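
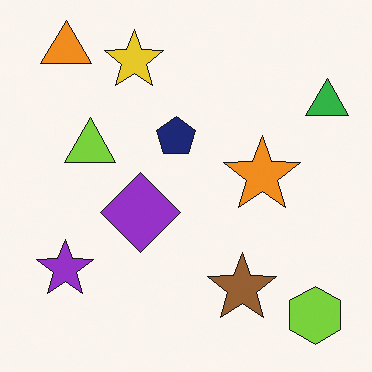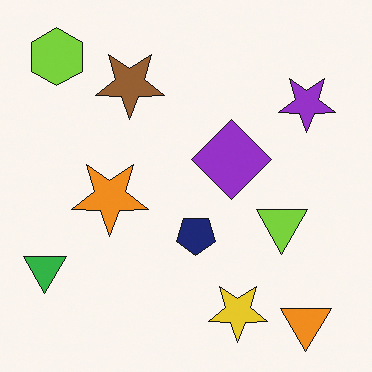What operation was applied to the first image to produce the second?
It was rotated 180°.

The lime hexagon sits in the bottom-right of the first image and the top-left of the second — consistent with a whole-image 180° rotation.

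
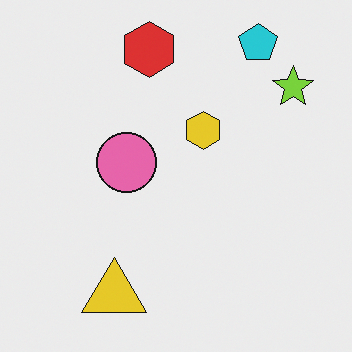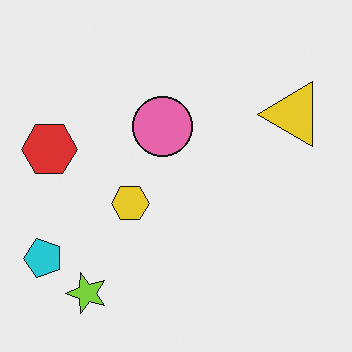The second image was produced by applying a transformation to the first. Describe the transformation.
This is the original image transposed (reflected across the top-left ↔ bottom-right diagonal).

Shapes have swapped their row and column positions — what was in the top-right is now in the bottom-left — a diagonal reflection.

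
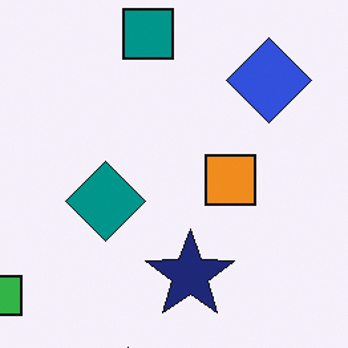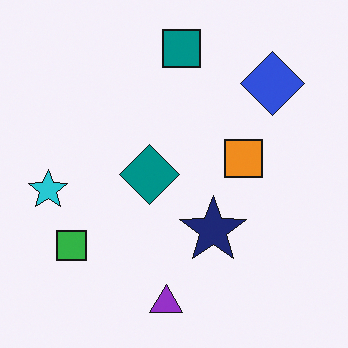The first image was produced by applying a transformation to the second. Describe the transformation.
It was cropped to a modestly smaller region and rescaled.

The visible shapes are larger and the field of view is narrower; shapes near the original edges may be partly or wholly outside the frame — a crop-and-rescale.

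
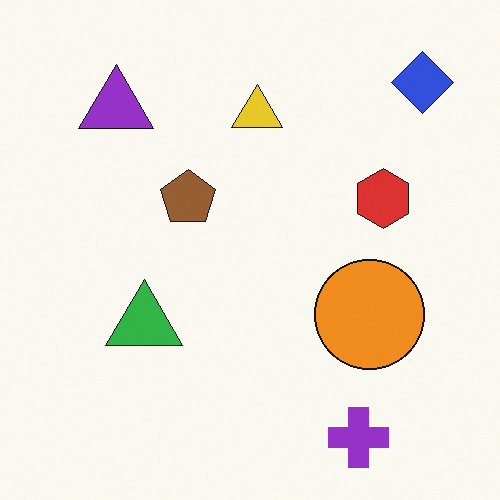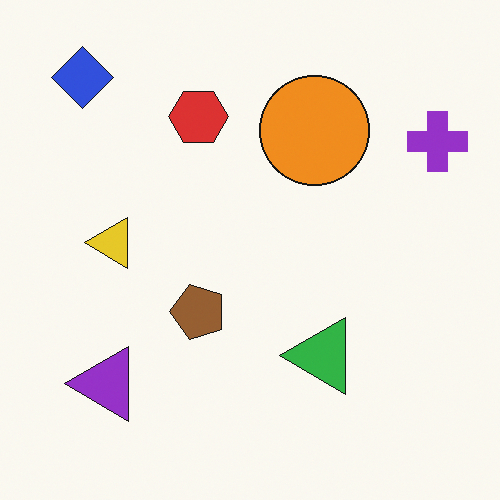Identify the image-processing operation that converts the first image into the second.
The image was rotated 90° counter-clockwise.

The blue diamond sits in the top-right of the first image and the top-left of the second — consistent with a whole-image 90° counter-clockwise rotation.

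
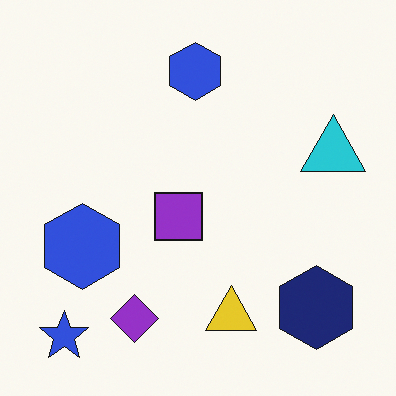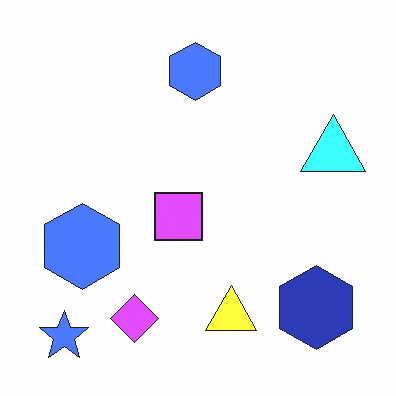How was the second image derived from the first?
The image was noticeably brightened.

Every pixel — background and shapes alike — is uniformly brightened.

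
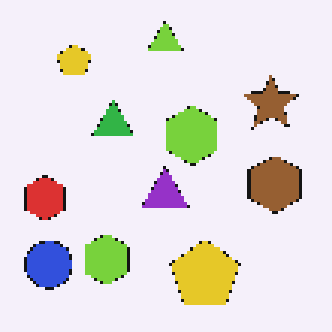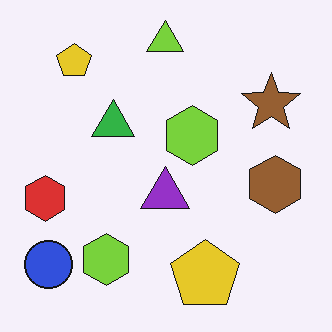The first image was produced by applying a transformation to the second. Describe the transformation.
This is the original image mildly pixelated.

Shapes are reduced to large square blocks; fine edges and outlines are lost — a downscale-then-upscale (mosaic) effect.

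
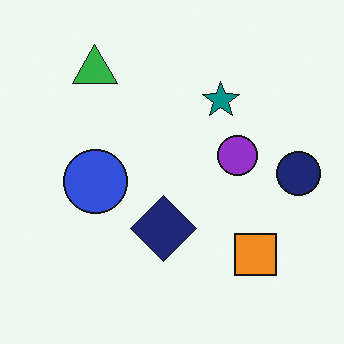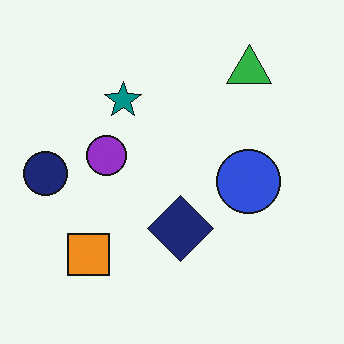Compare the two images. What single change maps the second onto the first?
The image was flipped horizontally (left ↔ right).

The navy circle is in the left of the second image and the right of the first — shapes on opposite sides of the vertical midline have swapped in a mirror flip.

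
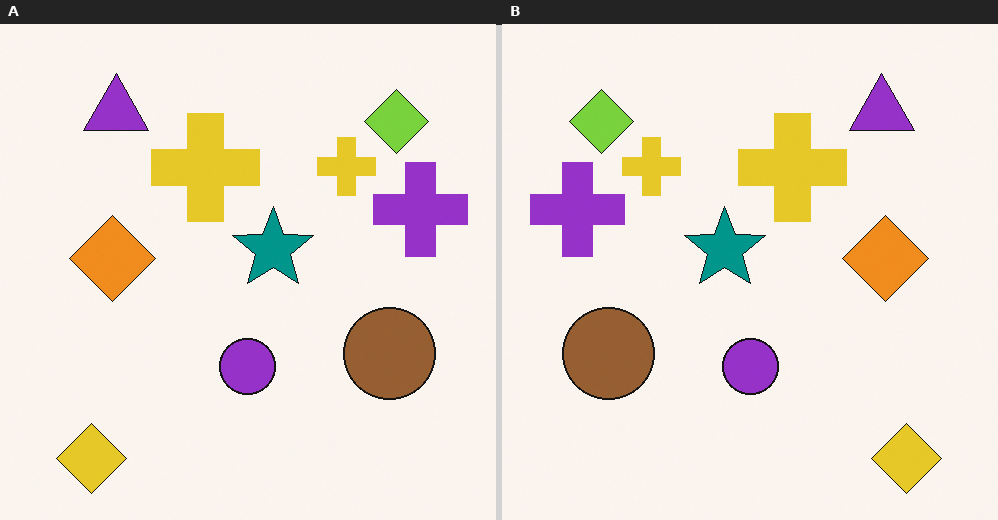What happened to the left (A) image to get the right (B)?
Flipped horizontally (left ↔ right).

The purple cross is in the right of the left (A) image and the left of the right (B) — shapes on opposite sides of the vertical midline have swapped in a mirror flip.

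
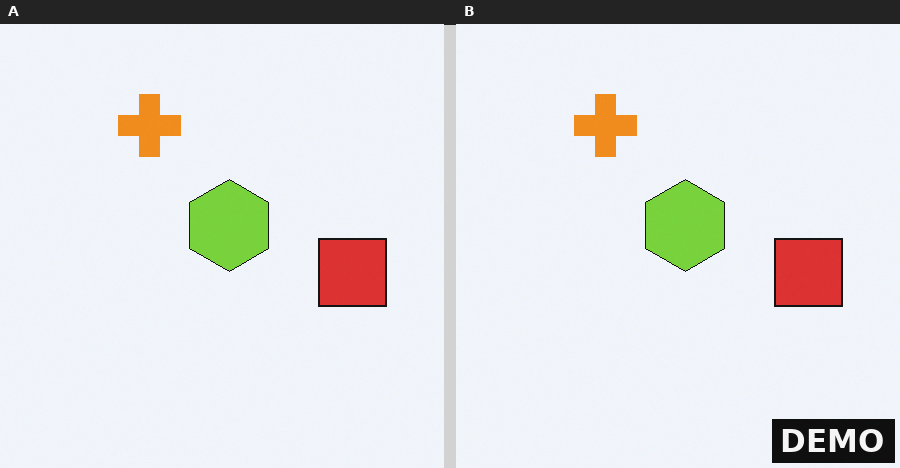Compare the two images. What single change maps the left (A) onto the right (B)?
Watermarked with the text "DEMO" in the lower-right corner.

A dark label reading "DEMO" appears in the lower-right corner.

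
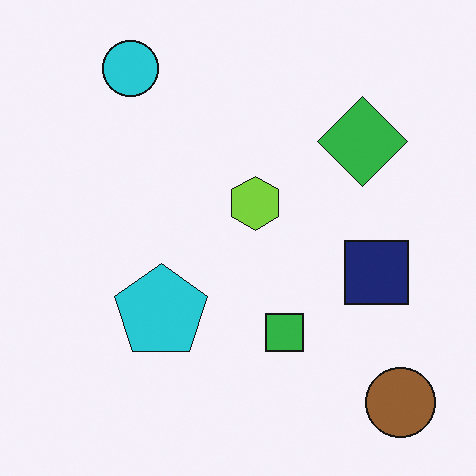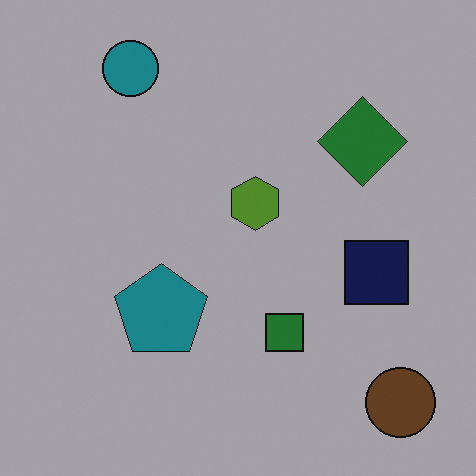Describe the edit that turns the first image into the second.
This is the original image substantially darkened.

Every pixel — background and shapes alike — is uniformly darkened.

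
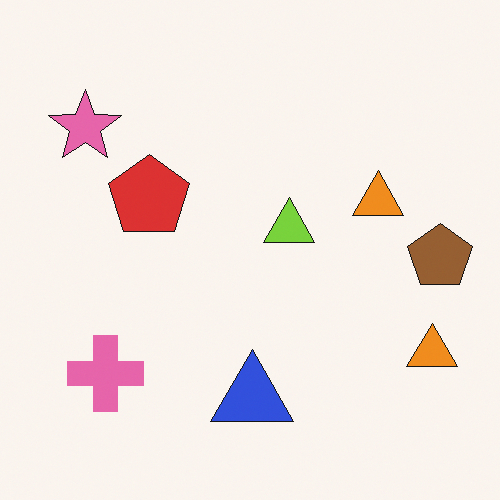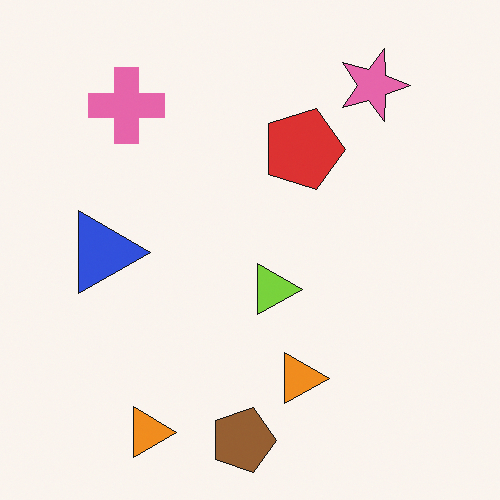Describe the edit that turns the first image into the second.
Rotated 90° clockwise.

The pink star sits in the top-left of the first image and the top-right of the second — consistent with a whole-image 90° clockwise rotation.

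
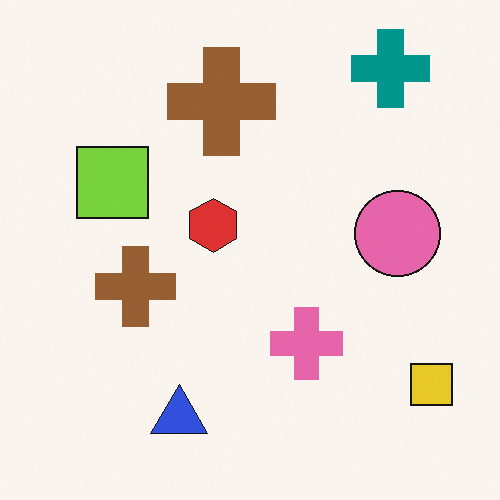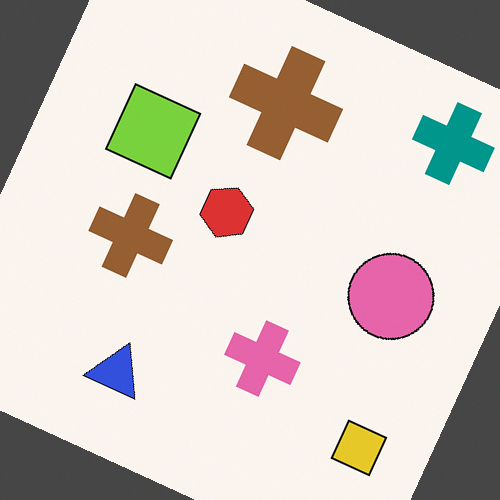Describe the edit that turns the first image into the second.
The transformation is: rotated clockwise by a clearly visible amount.

Every shape is tilted by the same angle and the image corners show triangular fill wedges — a whole-image rotation by a non-right angle.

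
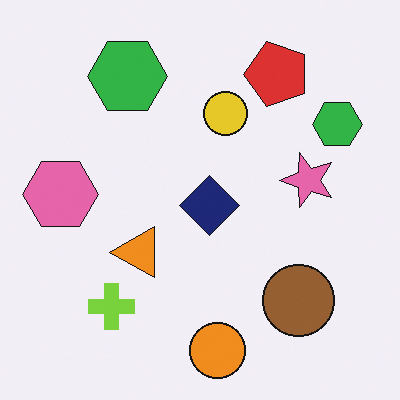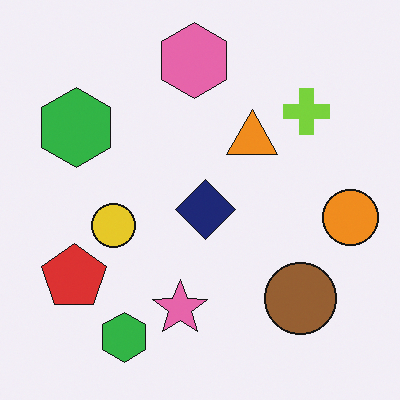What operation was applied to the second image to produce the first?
The first image is the second transposed (reflected across the top-left ↔ bottom-right diagonal).

Shapes have swapped their row and column positions — what was in the top-right is now in the bottom-left — a diagonal reflection.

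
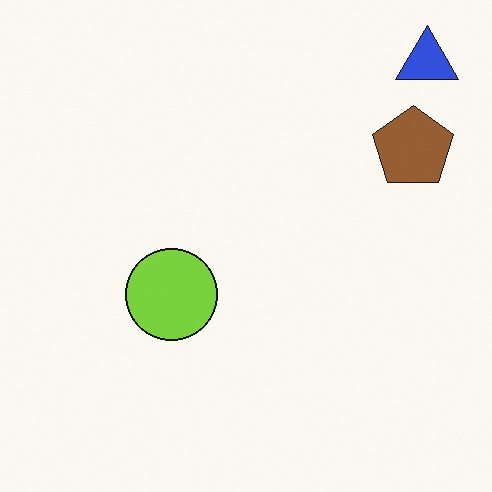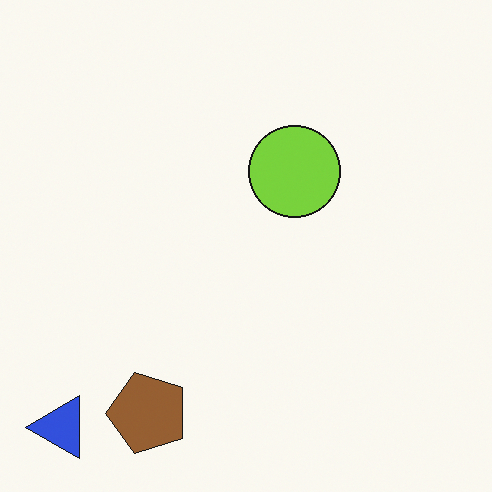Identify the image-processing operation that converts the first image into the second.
The second image is the first transposed (reflected across the top-left ↔ bottom-right diagonal).

Shapes have swapped their row and column positions — what was in the top-right is now in the bottom-left — a diagonal reflection.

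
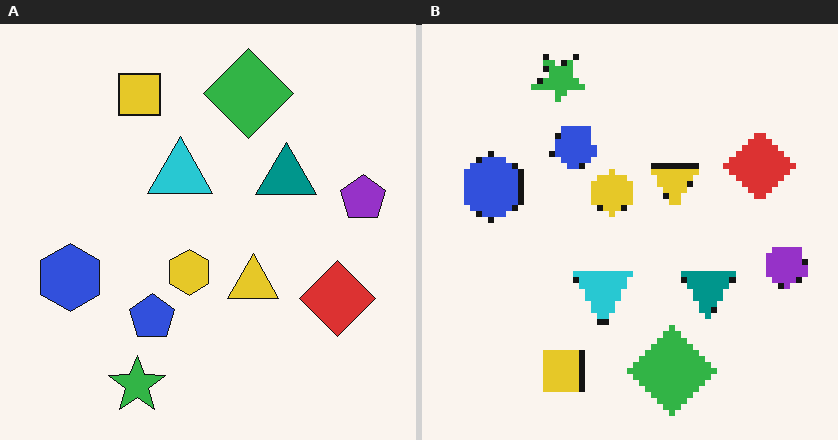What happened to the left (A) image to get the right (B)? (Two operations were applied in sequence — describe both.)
This is the original image flipped vertically (top ↔ bottom), then pixelated into visible square blocks.

The green star is in the bottom-left of the left (A) image and the top-left of the right (B) — shapes on opposite sides of the horizontal midline have swapped in a mirror flip. Shapes are reduced to large square blocks; fine edges and outlines are lost — a downscale-then-upscale (mosaic) effect.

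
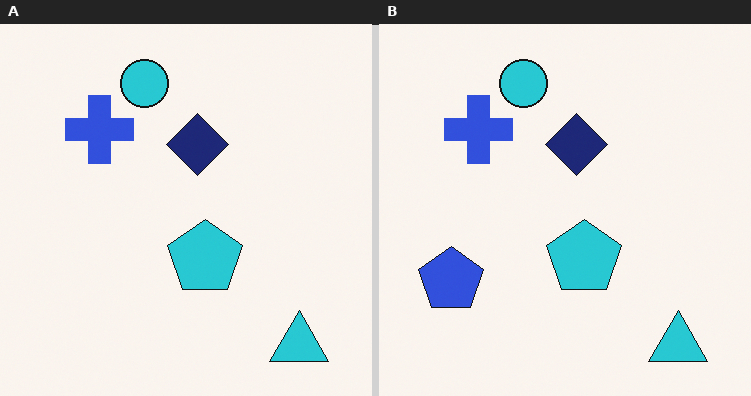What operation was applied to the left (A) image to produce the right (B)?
The transformation is: overlaid with an additional blue pentagon.

A blue pentagon appears in the right (B) image that is absent from the left (A).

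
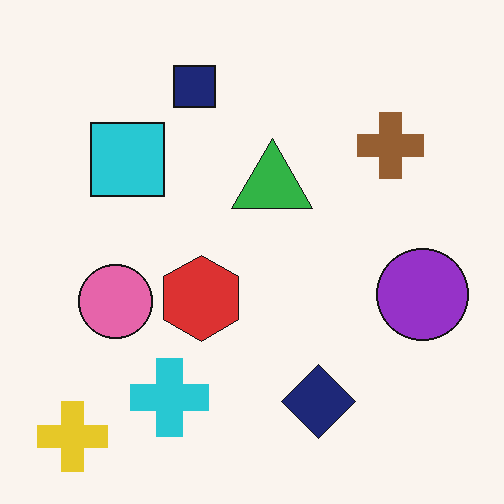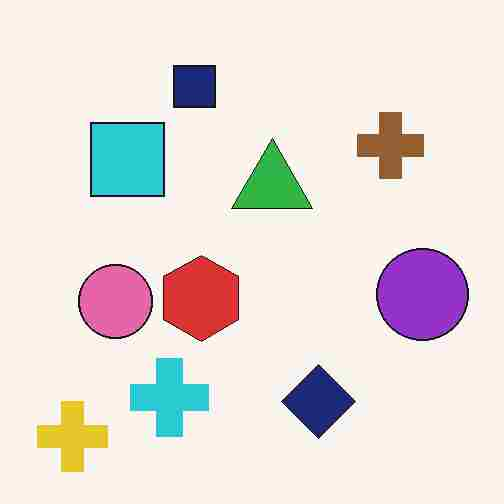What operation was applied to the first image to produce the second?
The second image is the first heavily JPEG-compressed with obvious blocking artifacts.

Blocky 8×8 compression artifacts appear around shape edges and the flat background shows ringing — characteristic JPEG degradation.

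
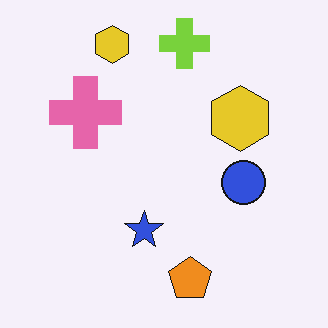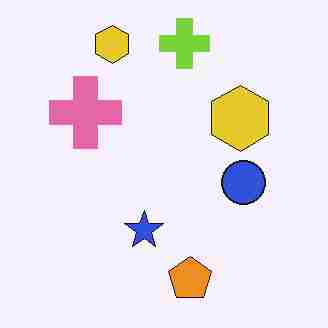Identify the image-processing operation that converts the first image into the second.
The image was degraded with heavy JPEG compression.

Blocky 8×8 compression artifacts appear around shape edges and the flat background shows ringing — characteristic JPEG degradation.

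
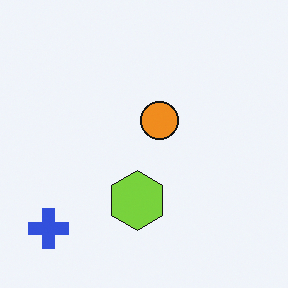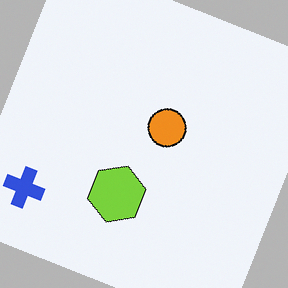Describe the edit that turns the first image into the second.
Rotated clockwise by a clearly visible amount.

Every shape is tilted by the same angle and the image corners show triangular fill wedges — a whole-image rotation by a non-right angle.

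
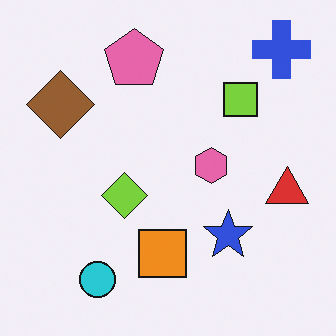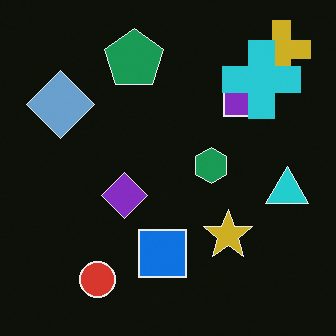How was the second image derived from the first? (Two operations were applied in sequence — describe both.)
The second image is the first color-inverted (negative), then overlaid with an additional cyan cross.

The light background has become dark and every shape's color is its complement — a photographic negative. A cyan cross appears in the second image that is absent from the first.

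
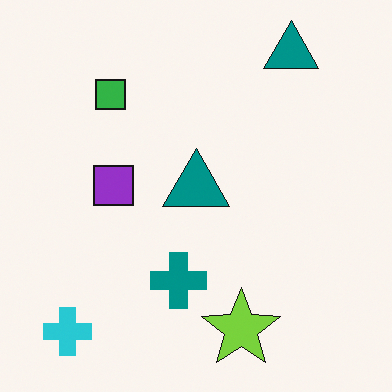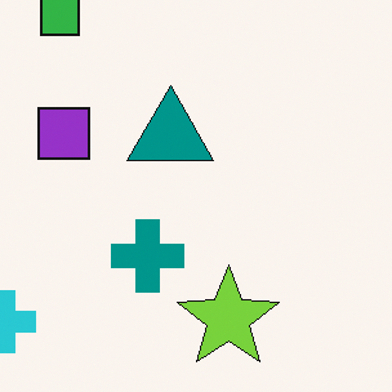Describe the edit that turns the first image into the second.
The second image is the first cropped to a modestly smaller region and rescaled.

The visible shapes are larger and the field of view is narrower; shapes near the original edges may be partly or wholly outside the frame — a crop-and-rescale.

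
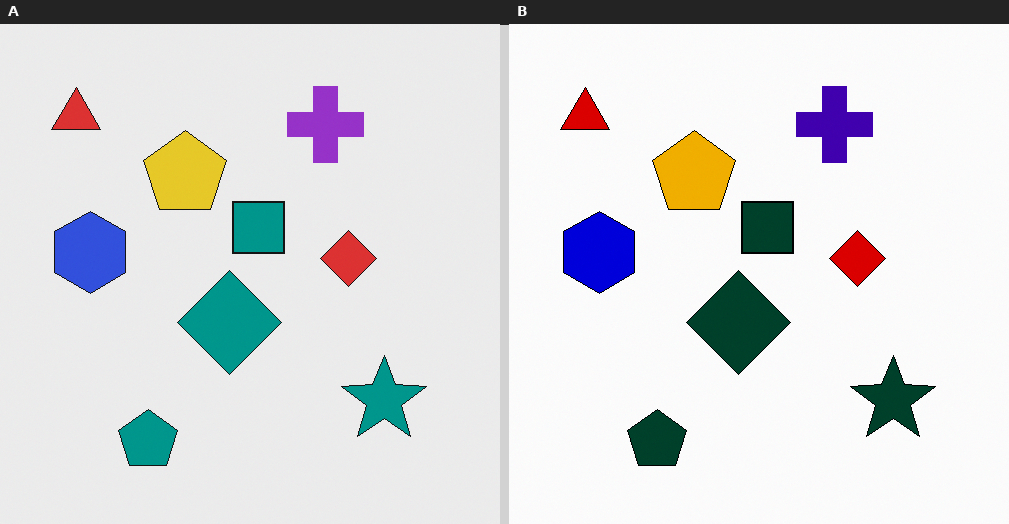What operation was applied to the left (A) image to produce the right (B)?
The right (B) image is the left (A) given much higher contrast.

Tones are pushed away from mid-grey across the whole image — a global contrast change.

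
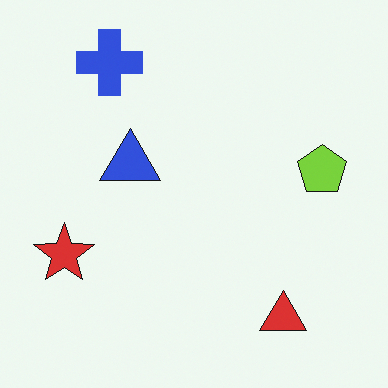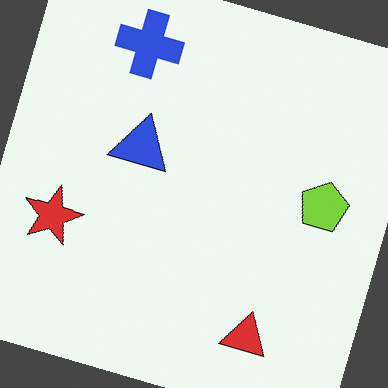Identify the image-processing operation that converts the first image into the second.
The transformation is: rotated clockwise by a moderate amount.

Every shape is tilted by the same angle and the image corners show triangular fill wedges — a whole-image rotation by a non-right angle.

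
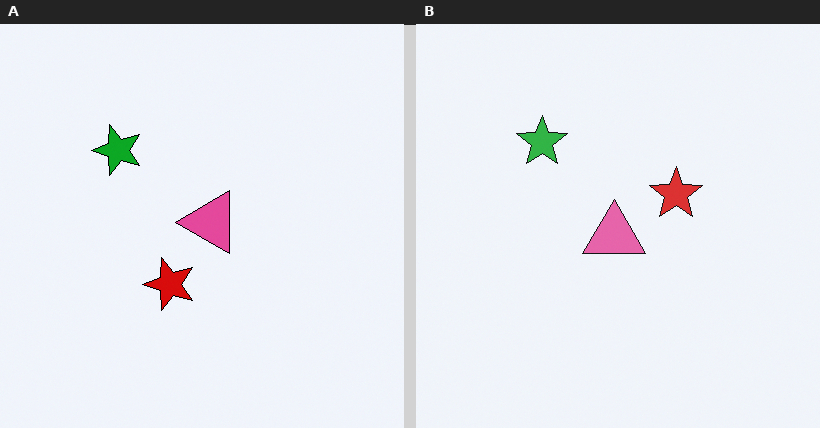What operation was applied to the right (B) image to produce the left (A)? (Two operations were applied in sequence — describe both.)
This is the original image given slightly increased contrast, then transposed (reflected across the top-left ↔ bottom-right diagonal).

Tones are pushed away from mid-grey across the whole image — a global contrast change. Shapes have swapped their row and column positions — what was in the top-right is now in the bottom-left — a diagonal reflection.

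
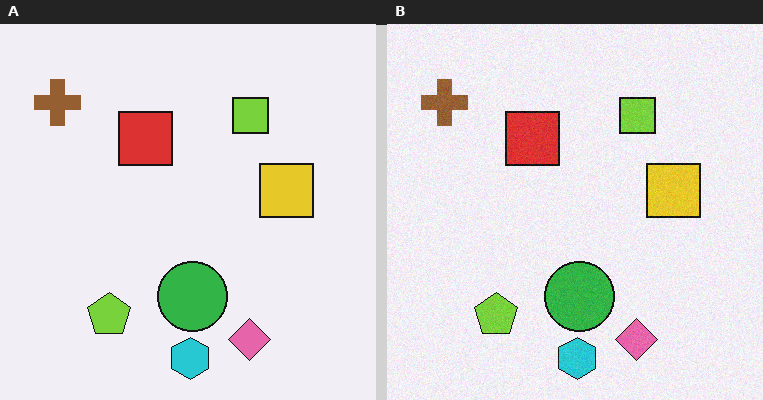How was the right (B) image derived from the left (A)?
The transformation is: degraded with subtle gaussian noise.

Random speckle covers the whole image, including the flat background.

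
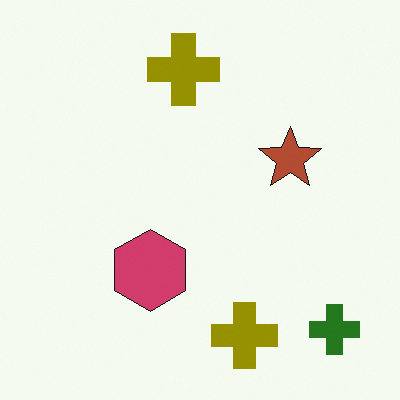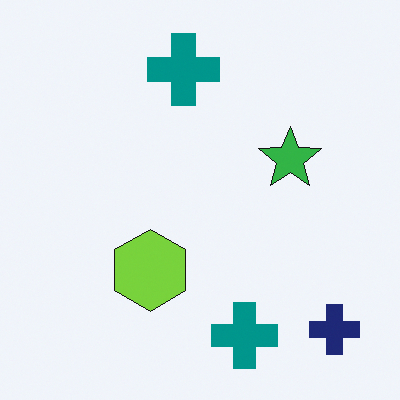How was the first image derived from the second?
The transformation is: hue-shifted through roughly half the color wheel.

Every shape's color has rotated by the same amount around the hue wheel — a uniform hue shift.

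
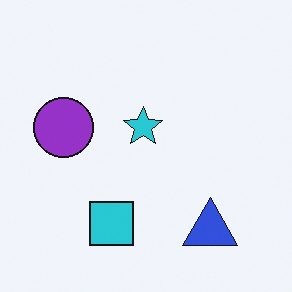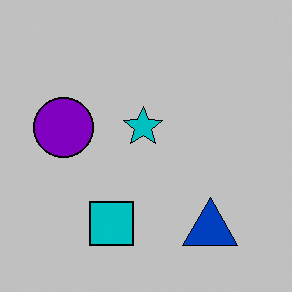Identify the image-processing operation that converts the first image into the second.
This is the original image heavily posterized to just a handful of flat colors.

Each flat color has snapped to a coarser quantized level — most visibly, the near-white background has dropped to a flat grey.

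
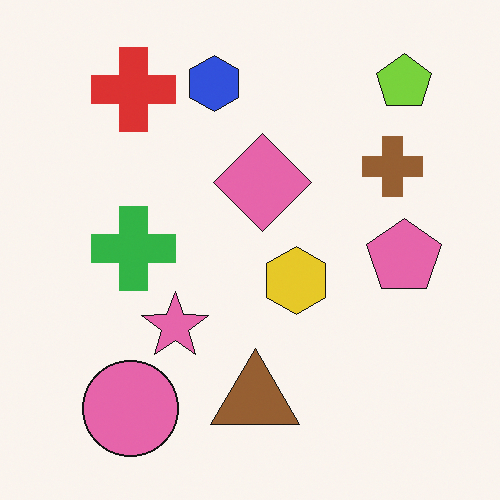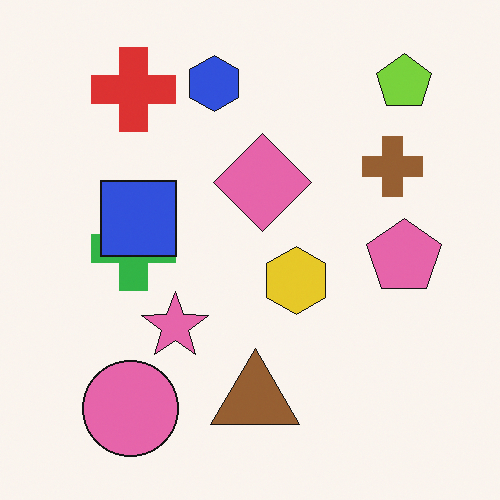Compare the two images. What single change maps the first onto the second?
It was overlaid with an additional blue square.

A blue square appears in the second image that is absent from the first.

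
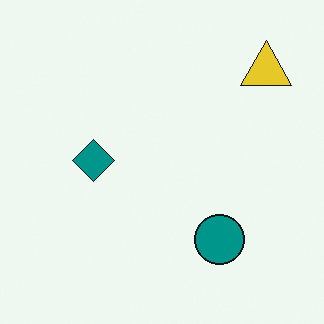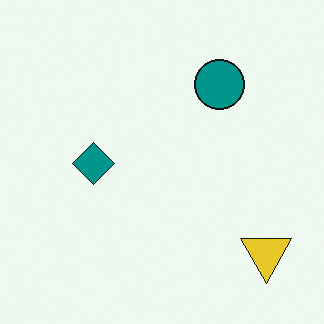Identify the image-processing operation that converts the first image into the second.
Flipped vertically (top ↔ bottom).

The yellow triangle is in the top-right of the first image and the bottom-right of the second — shapes on opposite sides of the horizontal midline have swapped in a mirror flip.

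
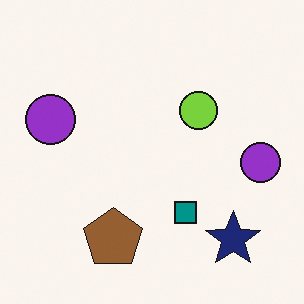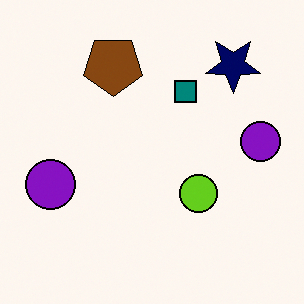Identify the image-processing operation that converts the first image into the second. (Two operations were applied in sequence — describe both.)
The second image is the first flipped vertically (top ↔ bottom), then given slightly increased contrast.

The navy star is in the bottom-right of the first image and the top-right of the second — shapes on opposite sides of the horizontal midline have swapped in a mirror flip. Tones are pushed away from mid-grey across the whole image — a global contrast change.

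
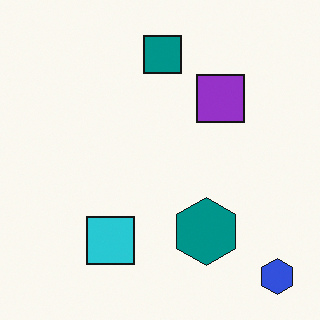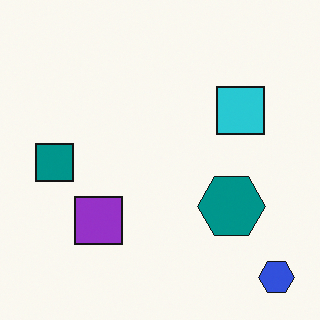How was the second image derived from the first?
The image was transposed (reflected across the top-left ↔ bottom-right diagonal).

Shapes have swapped their row and column positions — what was in the top-right is now in the bottom-left — a diagonal reflection.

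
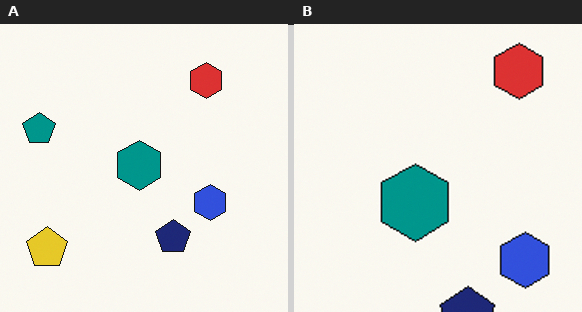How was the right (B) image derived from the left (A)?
It was cropped to a modestly smaller region and rescaled.

The visible shapes are larger and the field of view is narrower; shapes near the original edges may be partly or wholly outside the frame — a crop-and-rescale.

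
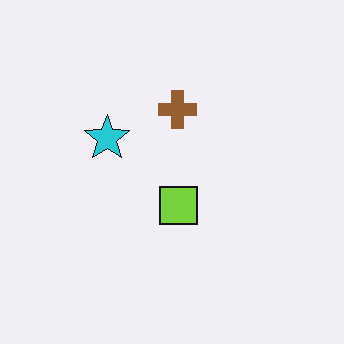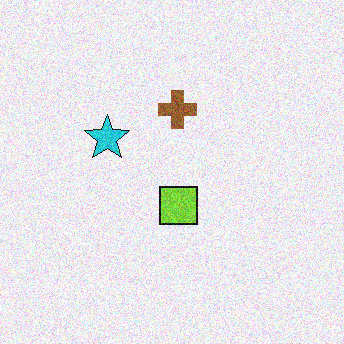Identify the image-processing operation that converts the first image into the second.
Degraded with visible gaussian noise.

Random speckle covers the whole image, including the flat background.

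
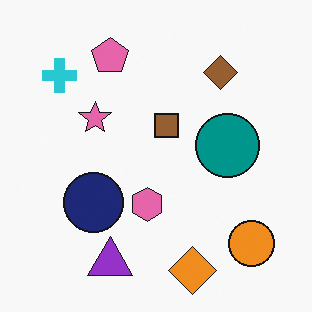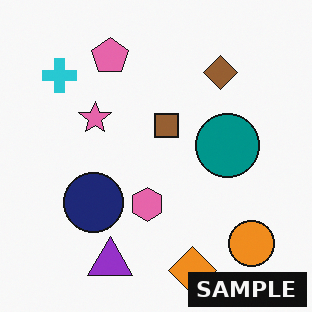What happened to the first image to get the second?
It was watermarked with the text "SAMPLE" in the lower-right corner.

A dark label reading "SAMPLE" appears in the lower-right corner.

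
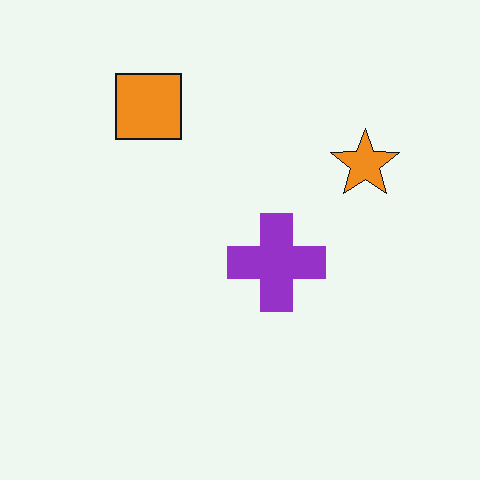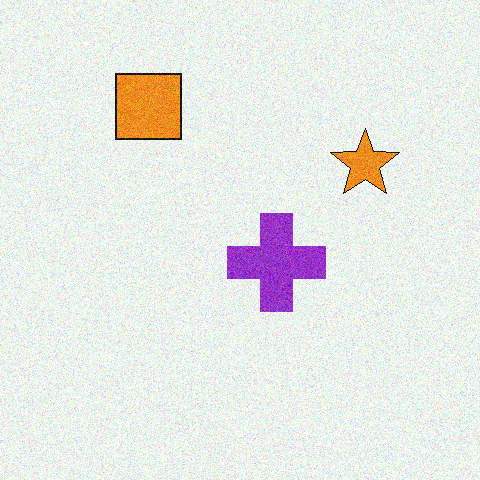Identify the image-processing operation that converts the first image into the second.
It was degraded with moderate additive noise.

Random speckle covers the whole image, including the flat background.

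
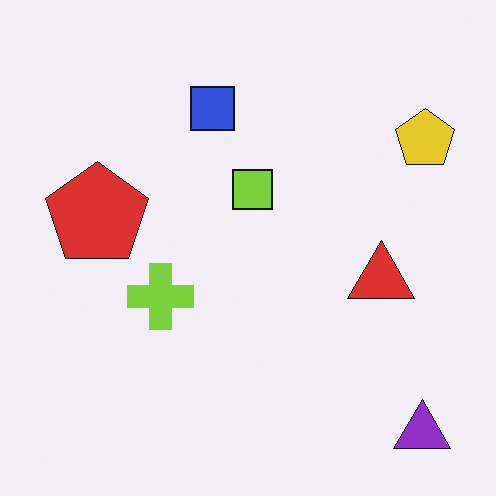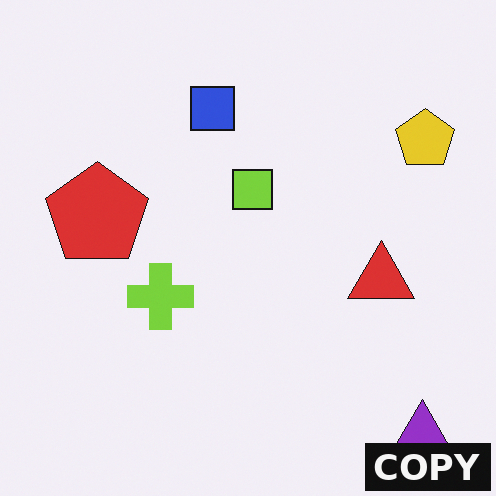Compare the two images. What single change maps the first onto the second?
The image was watermarked with the text "COPY" in the lower-right corner.

A dark label reading "COPY" appears in the lower-right corner.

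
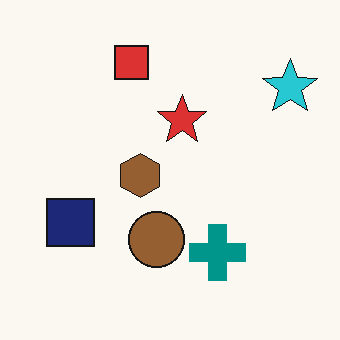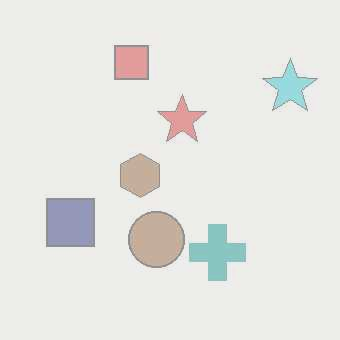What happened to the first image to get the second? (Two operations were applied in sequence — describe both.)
Heavily JPEG-compressed with obvious blocking artifacts, then given much lower contrast.

Blocky 8×8 compression artifacts appear around shape edges and the flat background shows ringing — characteristic JPEG degradation. Tones are pushed toward mid-grey across the whole image — a global contrast change.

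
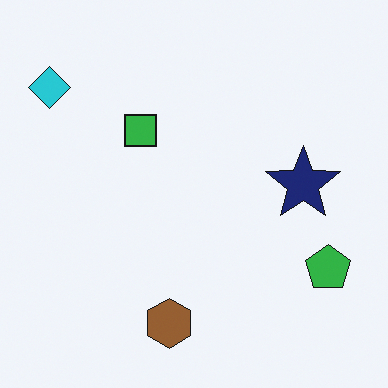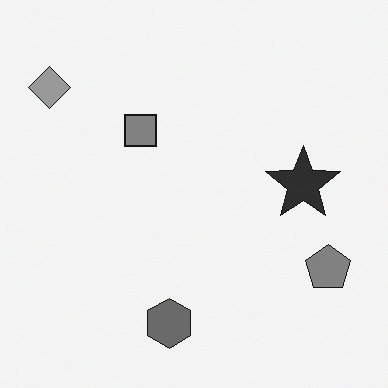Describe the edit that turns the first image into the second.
The image was converted to grayscale.

All color is removed — every shape is now a shade of grey.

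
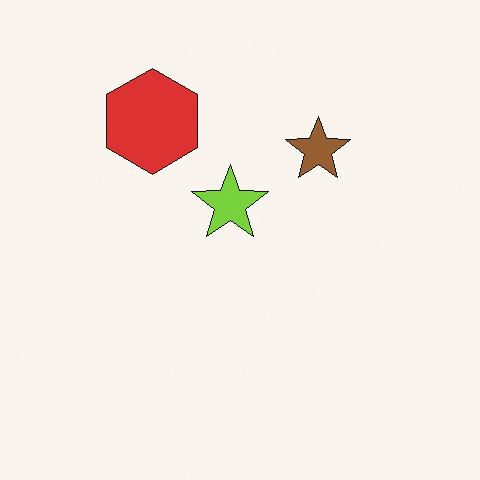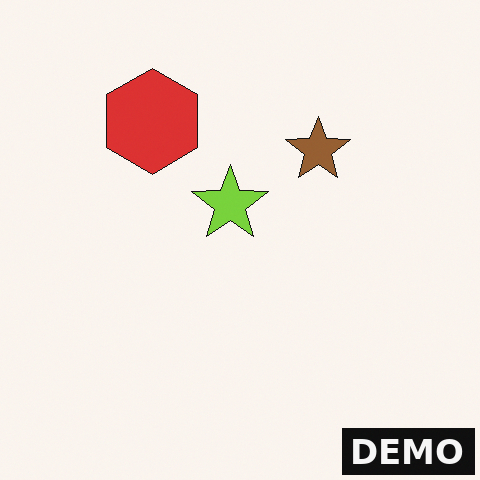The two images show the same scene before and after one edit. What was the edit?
Watermarked with the text "DEMO" in the lower-right corner.

A dark label reading "DEMO" appears in the lower-right corner.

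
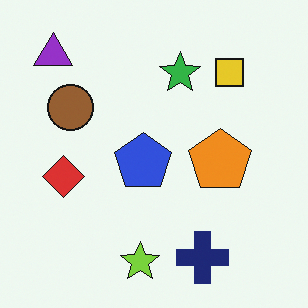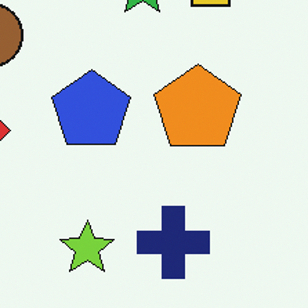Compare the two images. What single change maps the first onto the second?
The second image is the first cropped slightly and scaled back up.

The visible shapes are larger and the field of view is narrower; shapes near the original edges may be partly or wholly outside the frame — a crop-and-rescale.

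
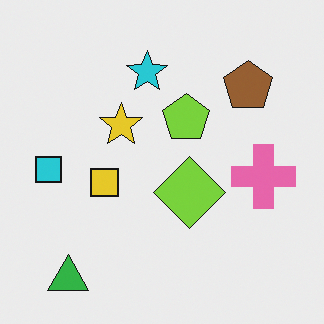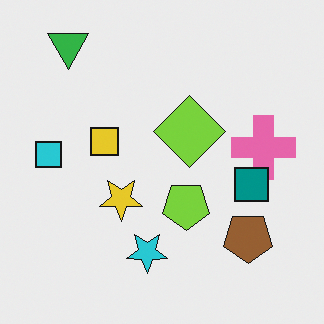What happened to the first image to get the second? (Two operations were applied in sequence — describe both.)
The second image is the first flipped vertically (top ↔ bottom), then overlaid with an additional teal square.

The green triangle is in the bottom-left of the first image and the top-left of the second — shapes on opposite sides of the horizontal midline have swapped in a mirror flip. A teal square appears in the second image that is absent from the first.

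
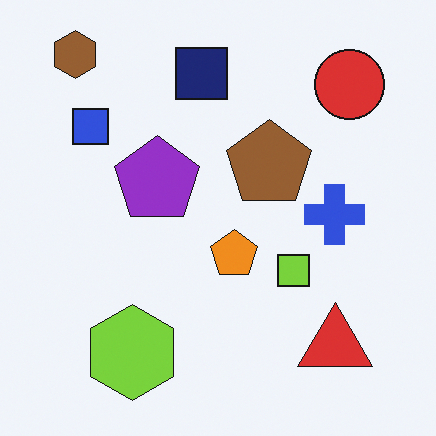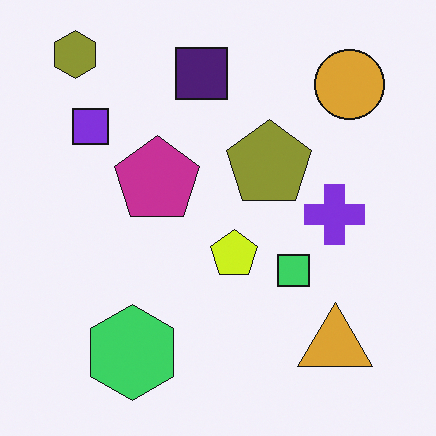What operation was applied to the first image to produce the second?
The second image is the first hue-shifted slightly.

Every shape's color has rotated by the same amount around the hue wheel — a uniform hue shift.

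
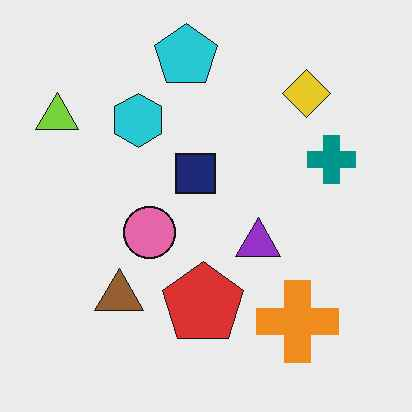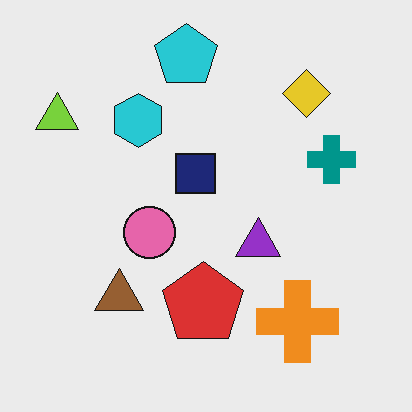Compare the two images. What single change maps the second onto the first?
Given moderate JPEG compression.

Blocky 8×8 compression artifacts appear around shape edges and the flat background shows ringing — characteristic JPEG degradation.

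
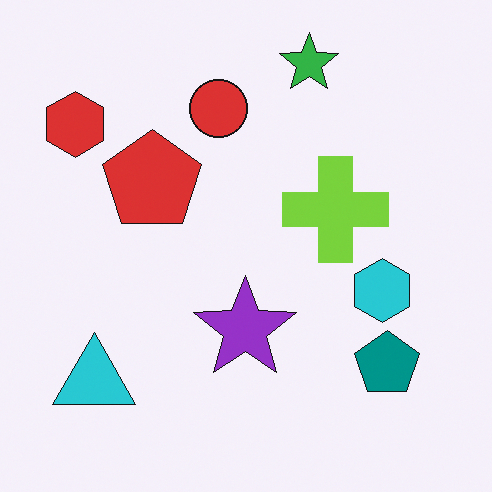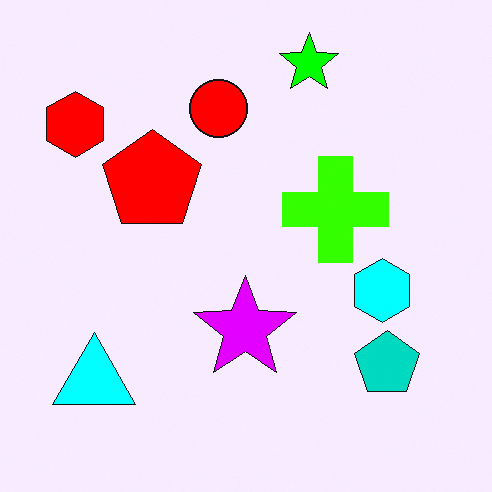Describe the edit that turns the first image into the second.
The image was heavily oversaturated.

All colors are more vivid — a global saturation change.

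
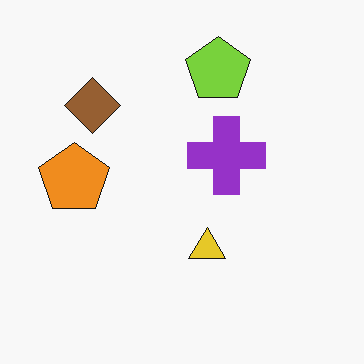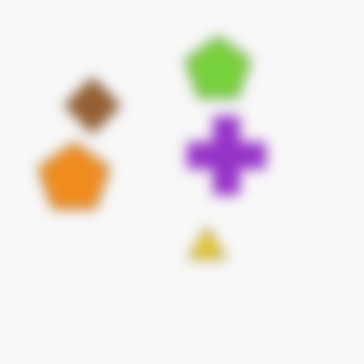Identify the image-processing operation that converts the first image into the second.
The second image is the first strongly gaussian-blurred.

Shape edges and outlines are uniformly softened across the whole image.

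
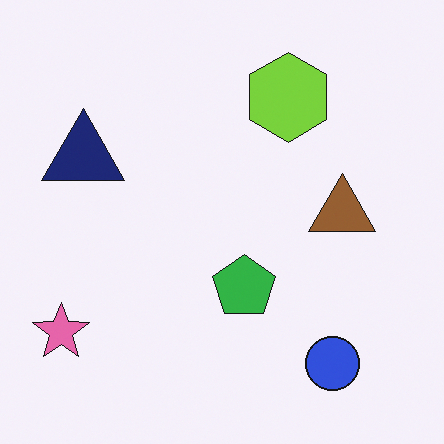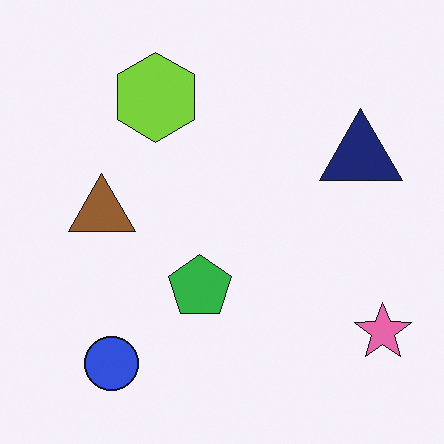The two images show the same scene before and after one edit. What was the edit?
The image was flipped horizontally (left ↔ right).

The pink star is in the bottom-left of the first image and the bottom-right of the second — shapes on opposite sides of the vertical midline have swapped in a mirror flip.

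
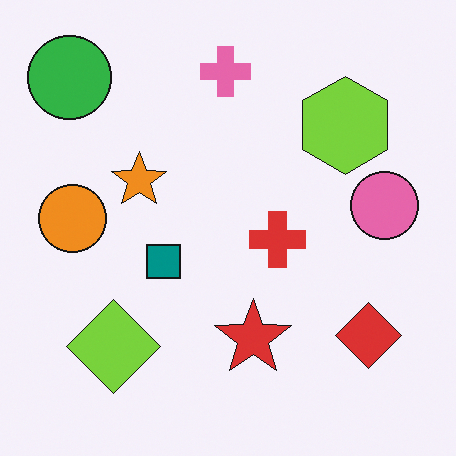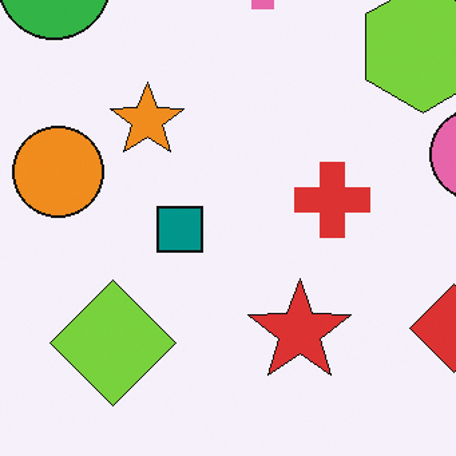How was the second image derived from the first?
The image was cropped slightly and scaled back up.

The visible shapes are larger and the field of view is narrower; shapes near the original edges may be partly or wholly outside the frame — a crop-and-rescale.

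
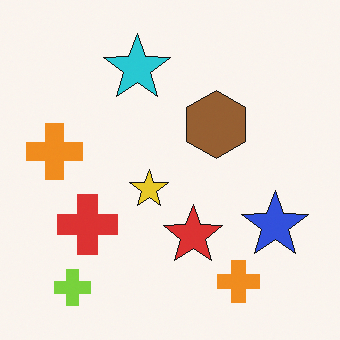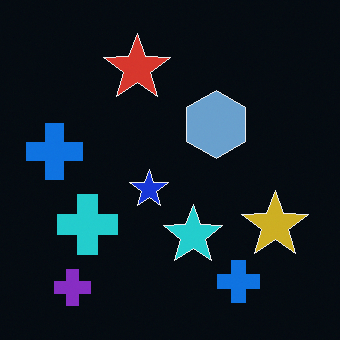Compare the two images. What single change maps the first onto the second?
The transformation is: color-inverted (negative).

The light background has become dark and every shape's color is its complement — a photographic negative.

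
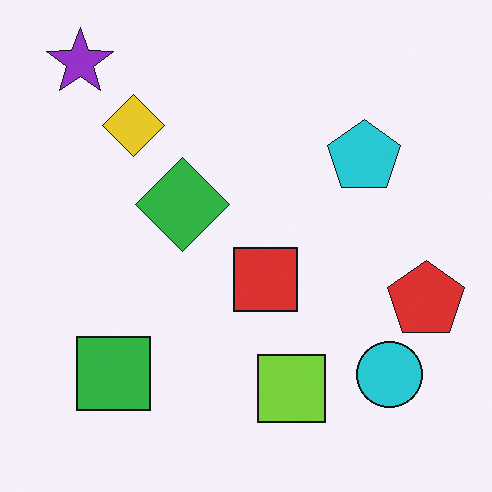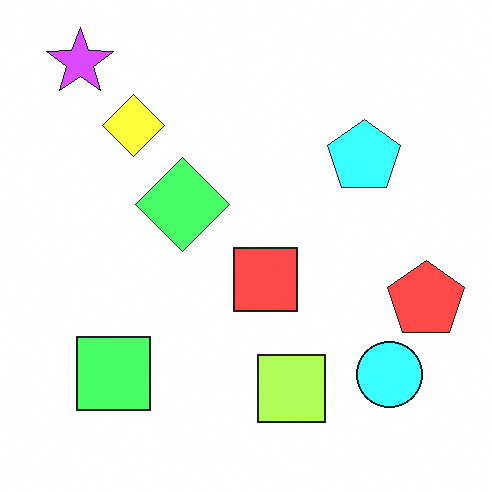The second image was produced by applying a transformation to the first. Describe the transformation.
The image was noticeably brightened.

Every pixel — background and shapes alike — is uniformly brightened.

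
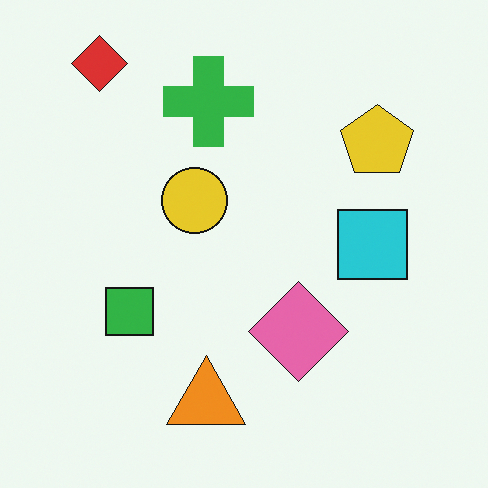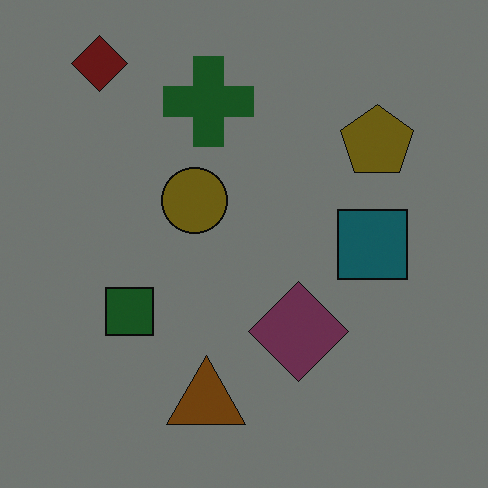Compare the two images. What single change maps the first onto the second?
The second image is the first substantially darkened.

Every pixel — background and shapes alike — is uniformly darkened.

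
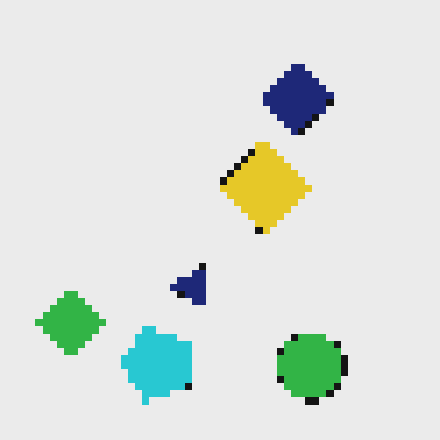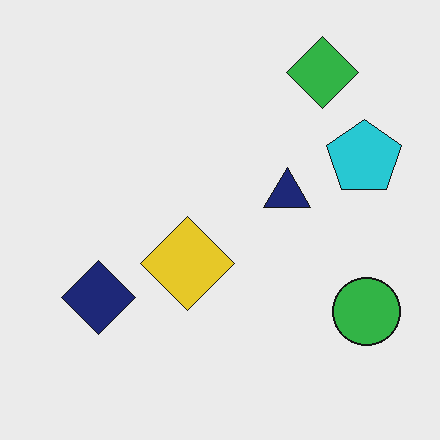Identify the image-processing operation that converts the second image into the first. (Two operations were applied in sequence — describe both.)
It was moderately pixelated, then transposed (reflected across the top-left ↔ bottom-right diagonal).

Shapes are reduced to large square blocks; fine edges and outlines are lost — a downscale-then-upscale (mosaic) effect. Shapes have swapped their row and column positions — what was in the top-right is now in the bottom-left — a diagonal reflection.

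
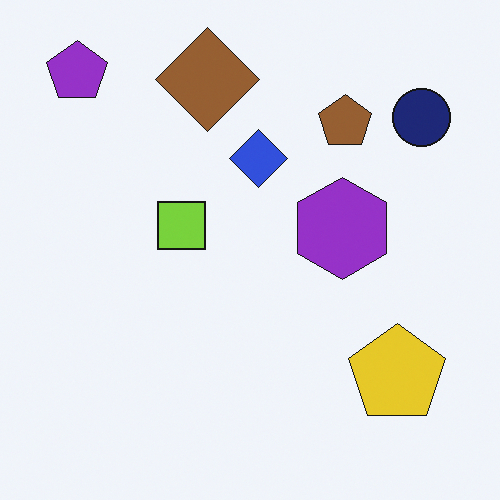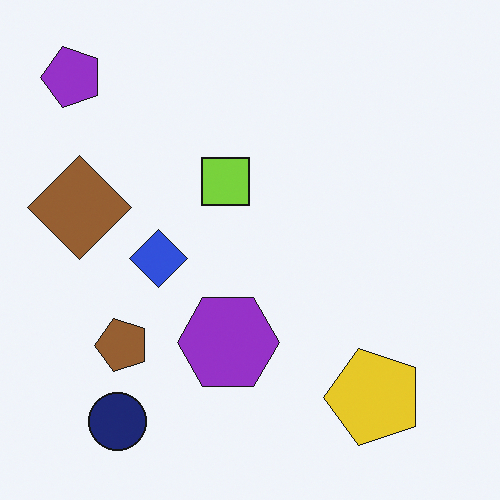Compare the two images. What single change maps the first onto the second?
Transposed (reflected across the top-left ↔ bottom-right diagonal).

Shapes have swapped their row and column positions — what was in the top-right is now in the bottom-left — a diagonal reflection.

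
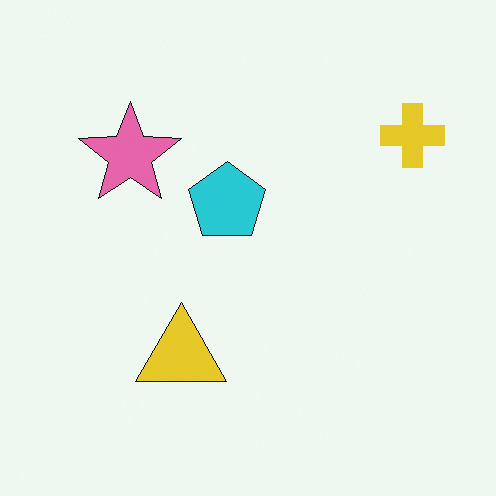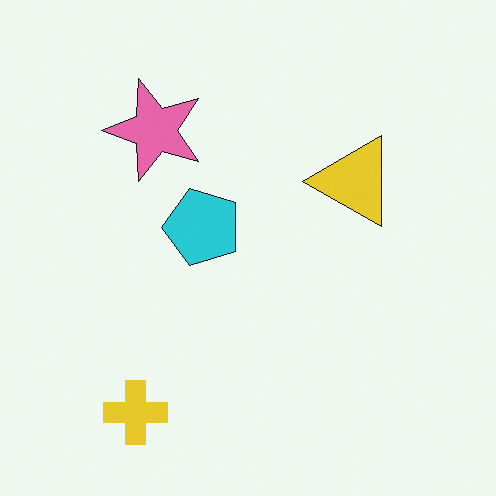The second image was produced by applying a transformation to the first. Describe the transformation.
The second image is the first transposed (reflected across the top-left ↔ bottom-right diagonal).

Shapes have swapped their row and column positions — what was in the top-right is now in the bottom-left — a diagonal reflection.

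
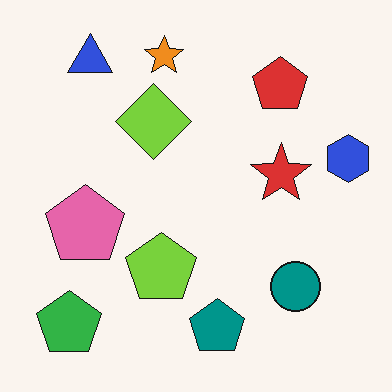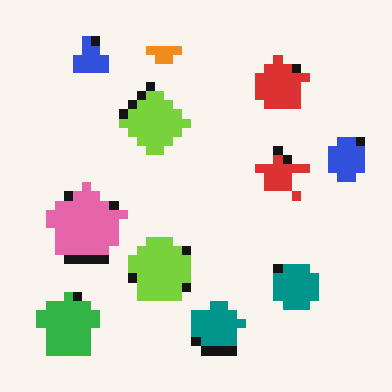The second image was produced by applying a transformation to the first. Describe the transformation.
This is the original image heavily pixelated into large blocks.

Shapes are reduced to large square blocks; fine edges and outlines are lost — a downscale-then-upscale (mosaic) effect.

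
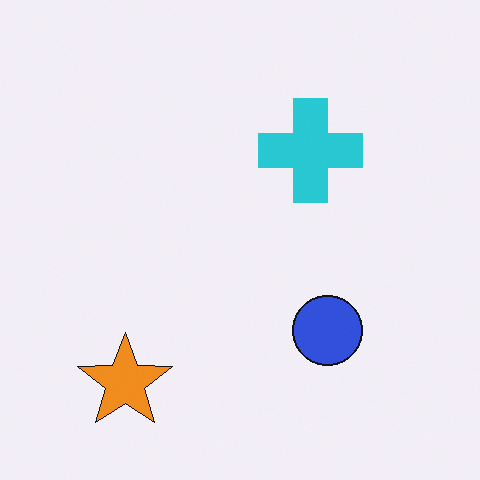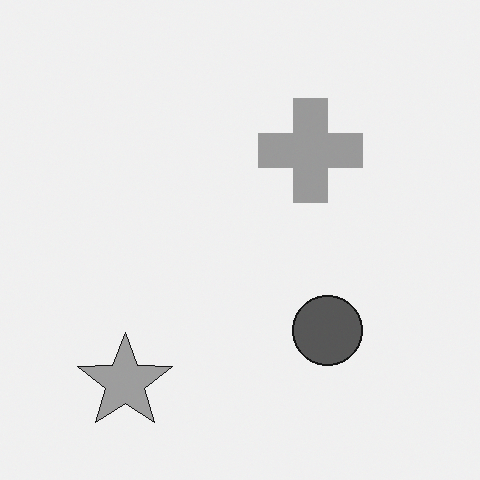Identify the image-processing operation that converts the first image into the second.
The transformation is: converted to grayscale.

All color is removed — every shape is now a shade of grey.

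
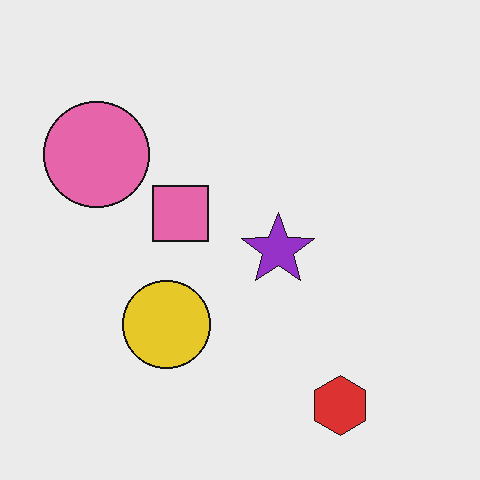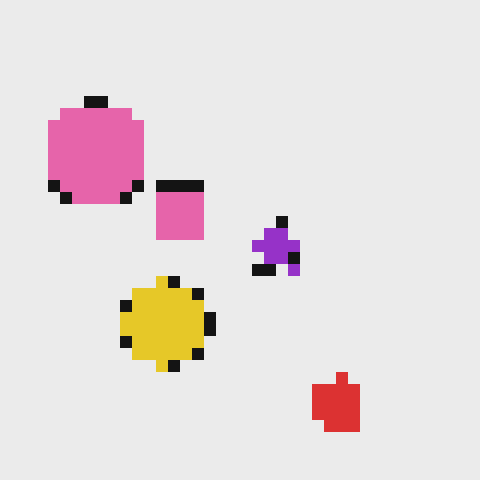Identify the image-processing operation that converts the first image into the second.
It was coarsely pixelated.

Shapes are reduced to large square blocks; fine edges and outlines are lost — a downscale-then-upscale (mosaic) effect.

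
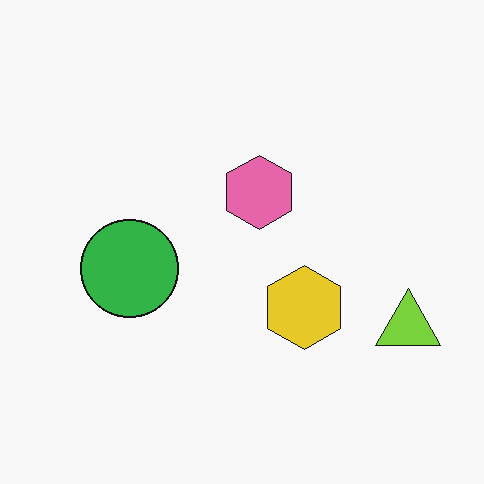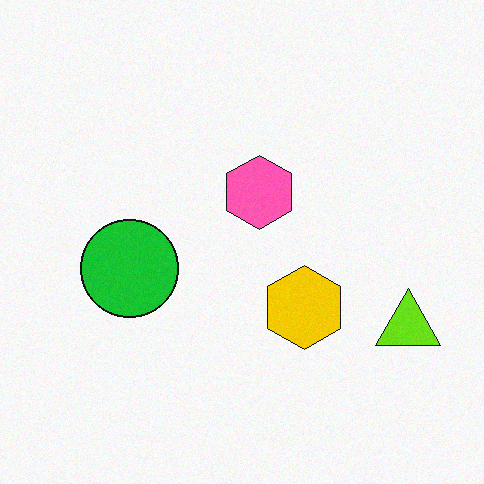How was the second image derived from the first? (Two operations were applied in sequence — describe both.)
The second image is the first slightly oversaturated, then degraded with subtle gaussian noise.

All colors are more vivid — a global saturation change. Random speckle covers the whole image, including the flat background.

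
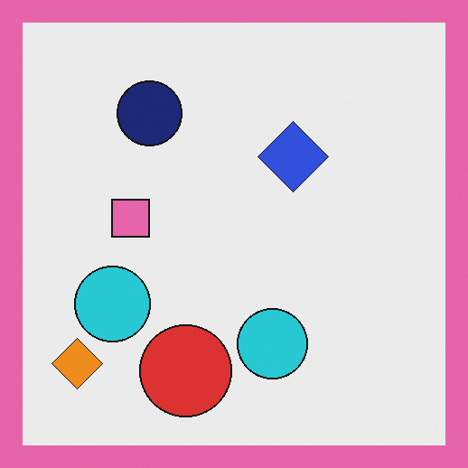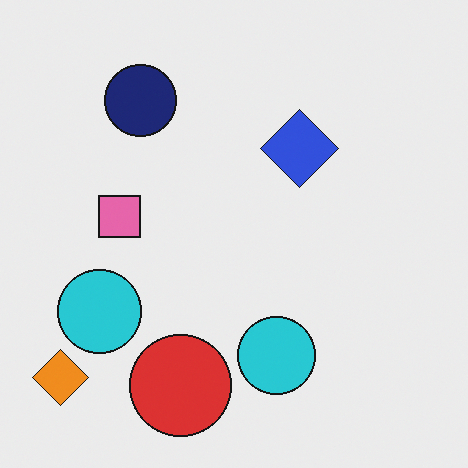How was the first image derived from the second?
This is the original image framed with a pink border.

A solid pink frame runs around the edge of the first image, with the content slightly shrunk inside it.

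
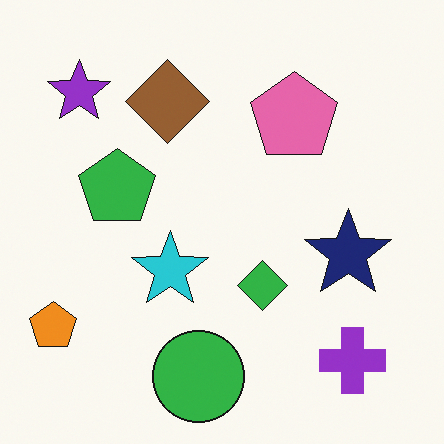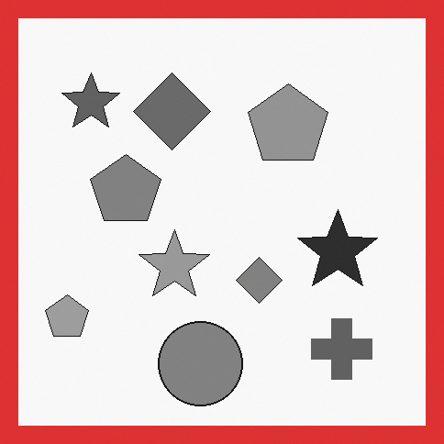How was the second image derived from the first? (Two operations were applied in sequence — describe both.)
Converted to grayscale, then framed with a red border.

All color is removed — every shape is now a shade of grey. A solid red frame runs around the edge of the second image, with the content slightly shrunk inside it.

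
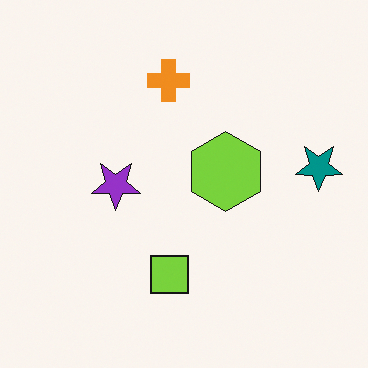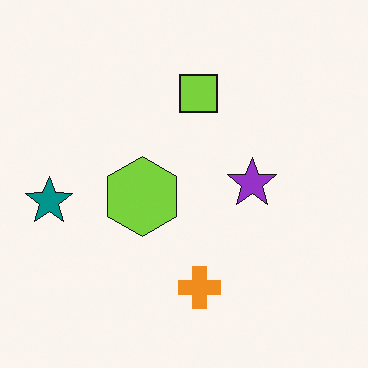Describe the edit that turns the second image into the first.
The transformation is: rotated 180°.

The teal star sits in the left of the second image and the right of the first — consistent with a whole-image 180° rotation.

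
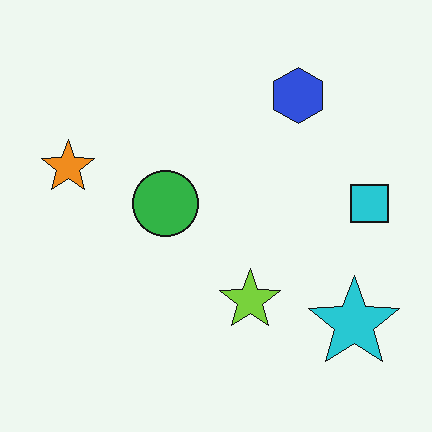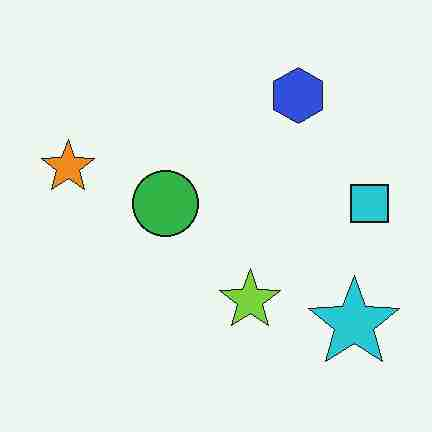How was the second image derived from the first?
The transformation is: heavily JPEG-compressed with obvious blocking artifacts.

Blocky 8×8 compression artifacts appear around shape edges and the flat background shows ringing — characteristic JPEG degradation.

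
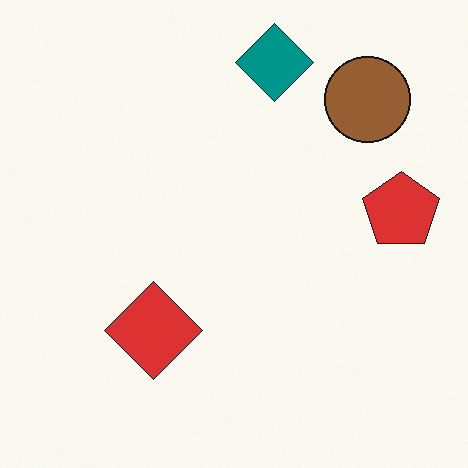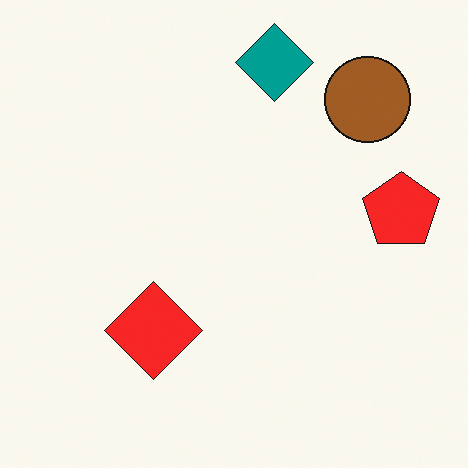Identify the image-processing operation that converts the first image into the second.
Slightly oversaturated.

All colors are more vivid — a global saturation change.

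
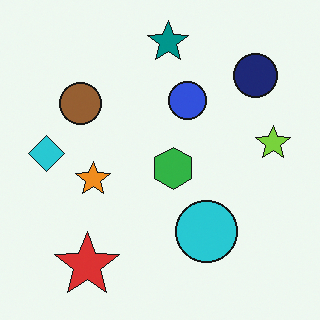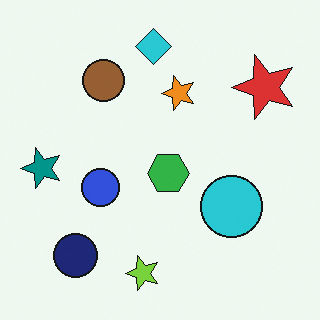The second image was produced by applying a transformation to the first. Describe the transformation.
Transposed (reflected across the top-left ↔ bottom-right diagonal).

Shapes have swapped their row and column positions — what was in the top-right is now in the bottom-left — a diagonal reflection.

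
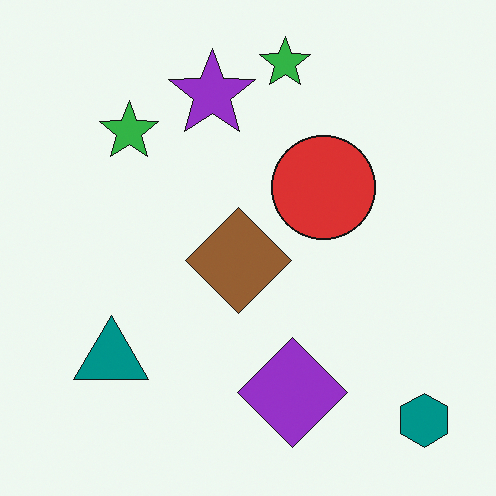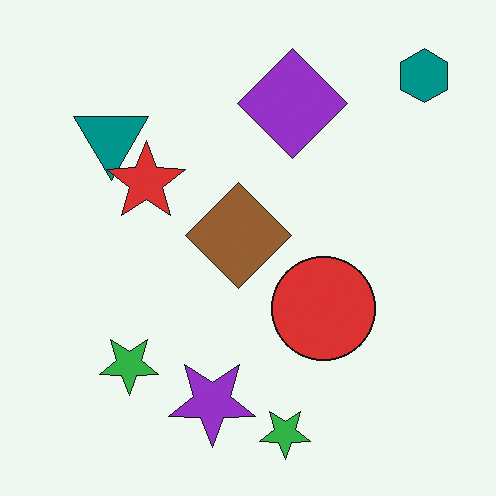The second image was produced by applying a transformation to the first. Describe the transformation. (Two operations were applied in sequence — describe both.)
The transformation is: flipped vertically (top ↔ bottom), then overlaid with an additional red star.

The teal hexagon is in the bottom-right of the first image and the top-right of the second — shapes on opposite sides of the horizontal midline have swapped in a mirror flip. A red star appears in the second image that is absent from the first.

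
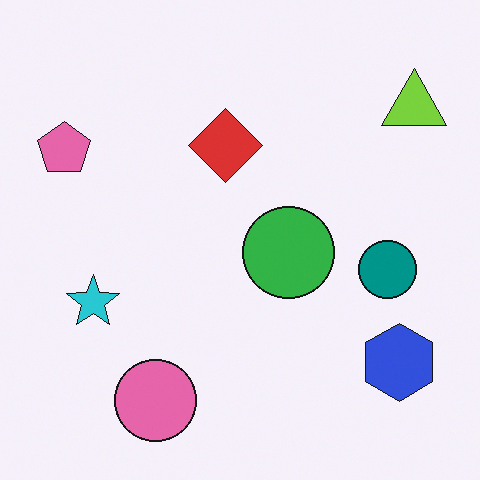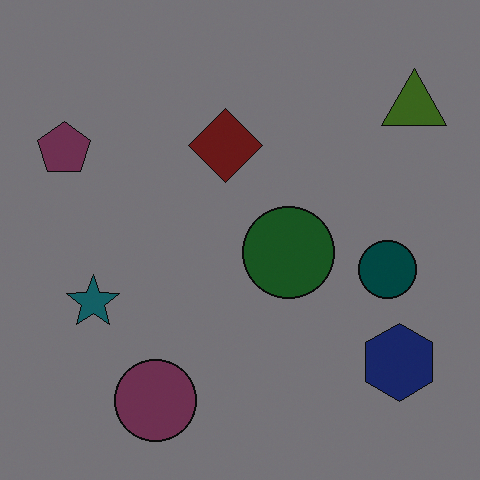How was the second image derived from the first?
The image was noticeably darkened.

Every pixel — background and shapes alike — is uniformly darkened.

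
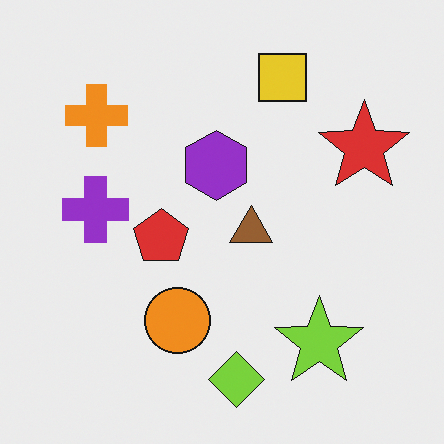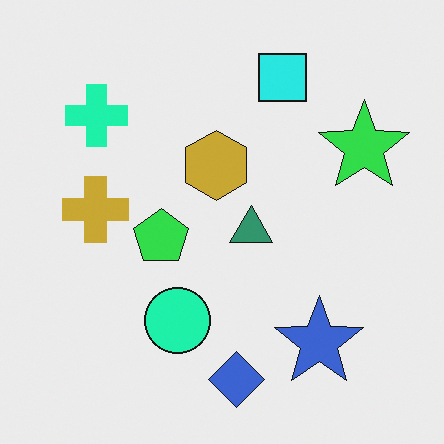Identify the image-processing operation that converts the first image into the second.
The image was hue-shifted by a moderate amount.

Every shape's color has rotated by the same amount around the hue wheel — a uniform hue shift.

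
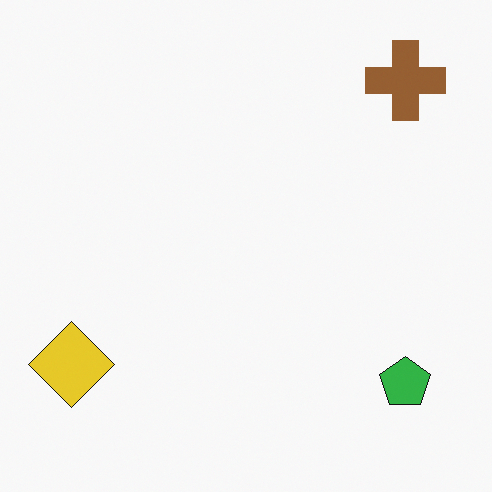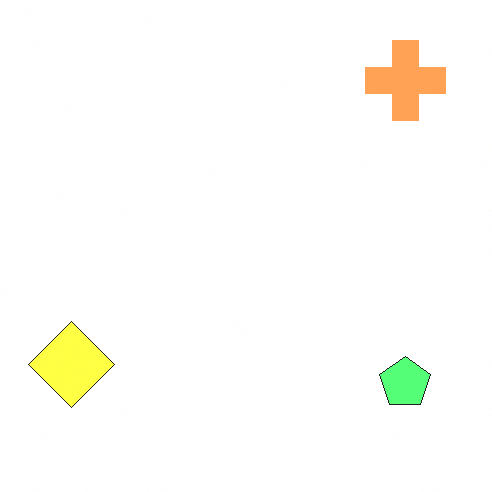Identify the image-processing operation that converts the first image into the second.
The transformation is: noticeably brightened.

Every pixel — background and shapes alike — is uniformly brightened.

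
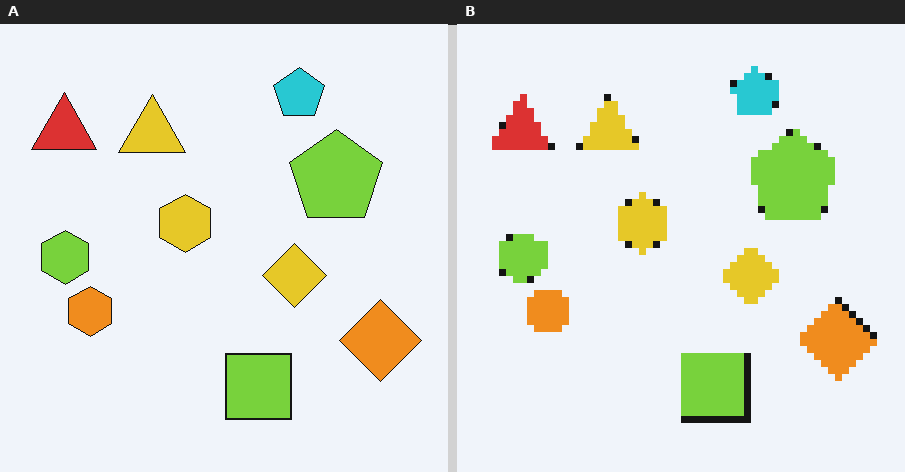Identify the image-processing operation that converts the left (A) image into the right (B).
This is the original image moderately pixelated.

Shapes are reduced to large square blocks; fine edges and outlines are lost — a downscale-then-upscale (mosaic) effect.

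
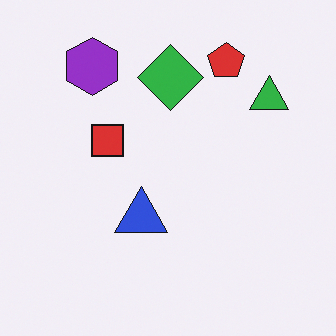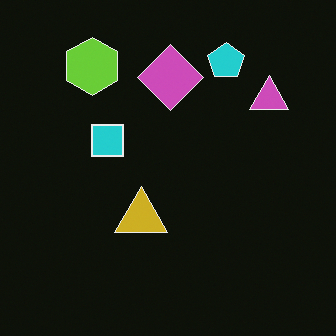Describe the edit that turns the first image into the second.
The image was color-inverted (negative).

The light background has become dark and every shape's color is its complement — a photographic negative.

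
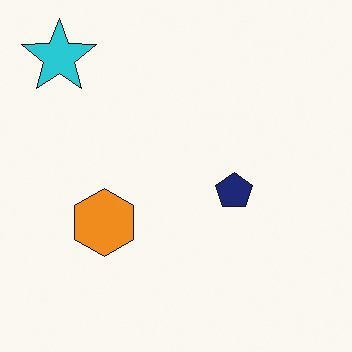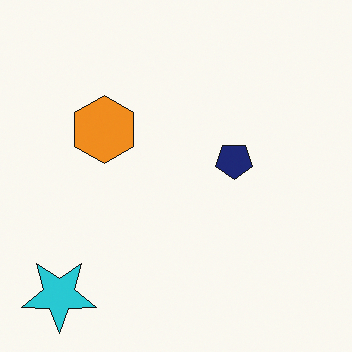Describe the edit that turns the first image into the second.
Flipped vertically (top ↔ bottom).

The cyan star is in the top-left of the first image and the bottom-left of the second — shapes on opposite sides of the horizontal midline have swapped in a mirror flip.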